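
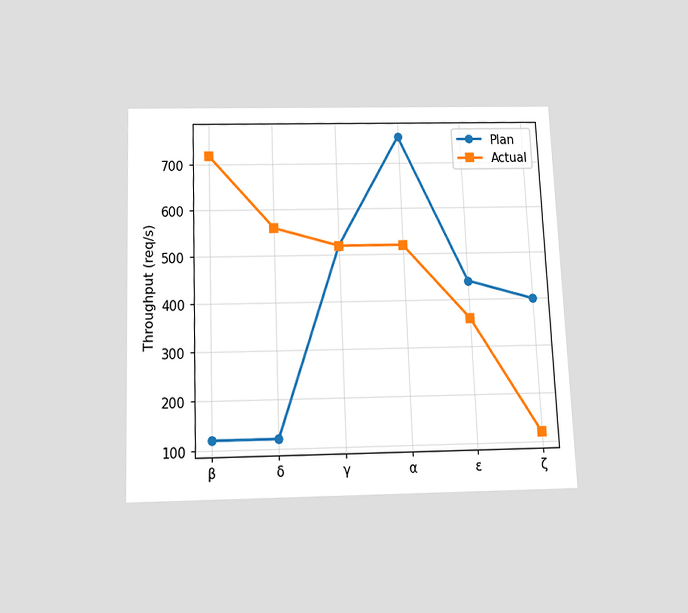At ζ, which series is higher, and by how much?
The chart is tilted about 2° counter-clockwise and viewed slightly from below. At ζ, Plan sits above the other line by 280req/s.

Plan, by 280req/s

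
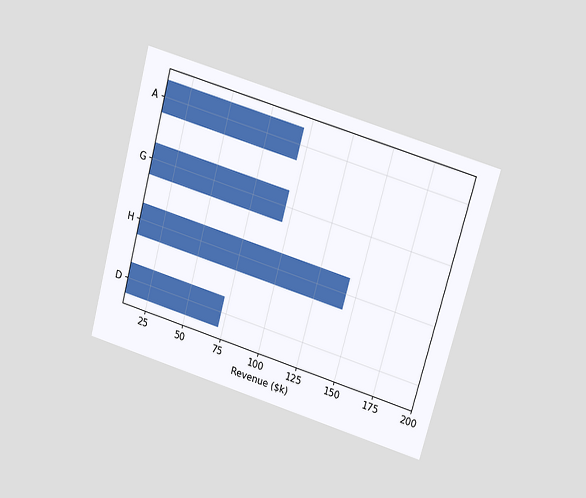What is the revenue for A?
The chart is tilted about 15° clockwise and viewed slightly from above. Reading along the chart's x-axis, the A bar reaches $96k.

$96k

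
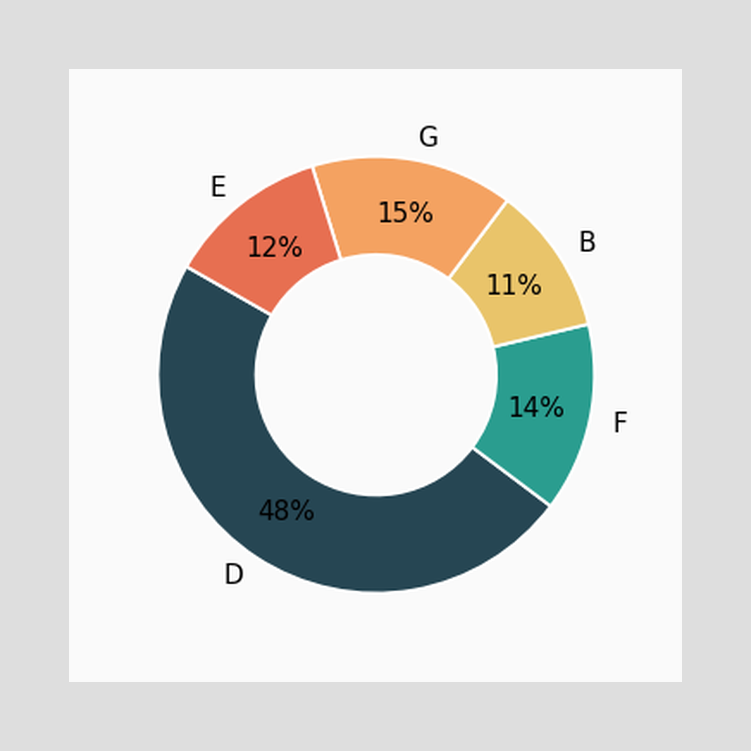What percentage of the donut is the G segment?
The G segment takes up 15% of the ring.

15%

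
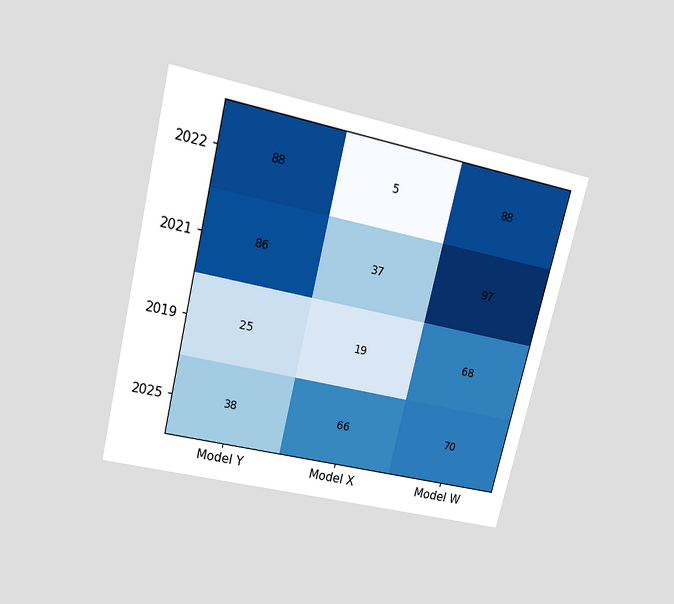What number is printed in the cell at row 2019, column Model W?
68

The chart is tilted about 14° clockwise and viewed slightly from above. The (2019, Model W) cell reads 68.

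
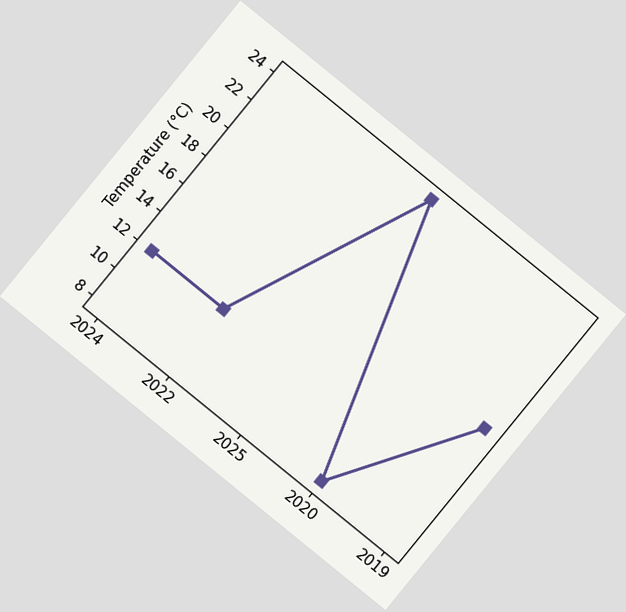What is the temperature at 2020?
8°C

The chart is tilted about 39° clockwise. At 2020, the line is at 8°C.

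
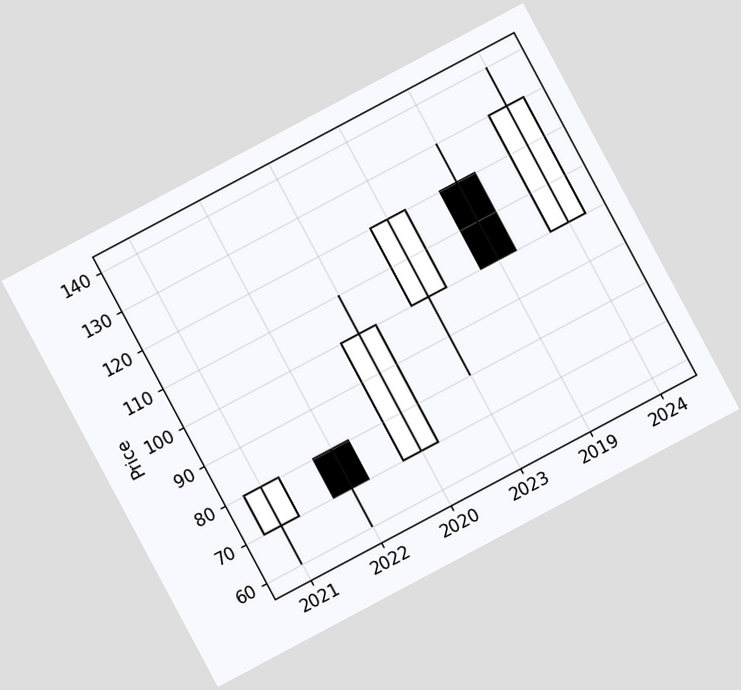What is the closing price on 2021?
The chart is tilted about 28° counter-clockwise. The 2021 candle closes at 80.

80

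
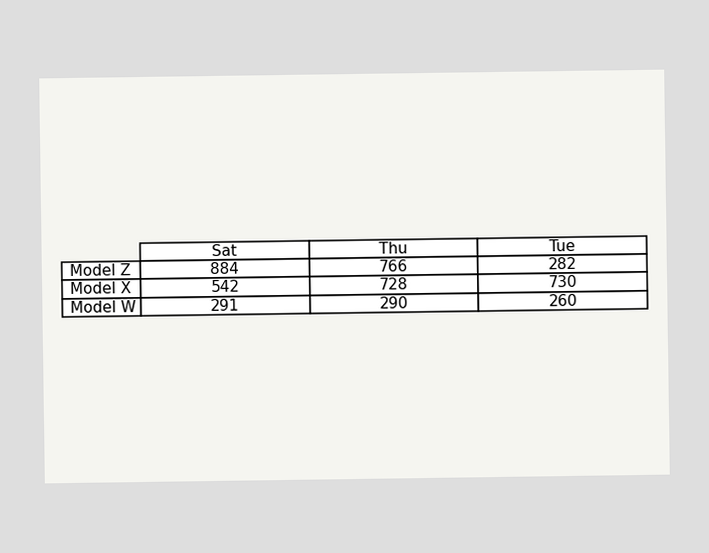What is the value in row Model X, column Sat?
542

The (Model X, Sat) cell reads 542.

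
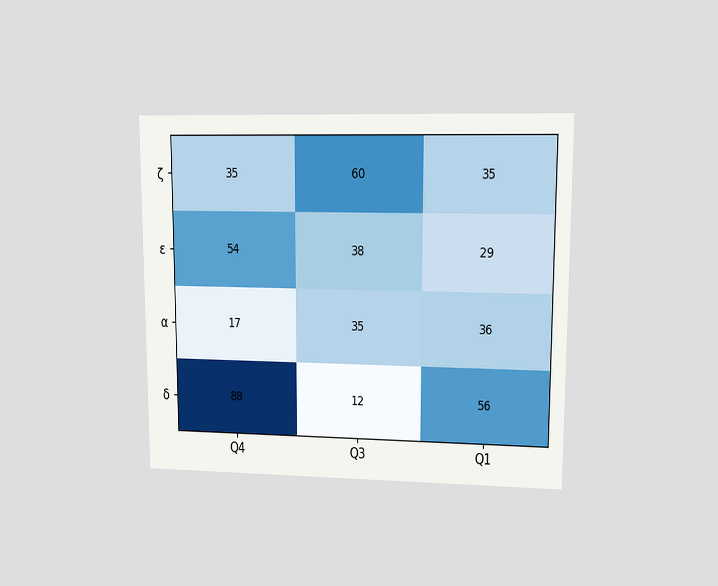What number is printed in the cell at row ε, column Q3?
38

The chart is viewed at a slight angle. The (ε, Q3) cell reads 38.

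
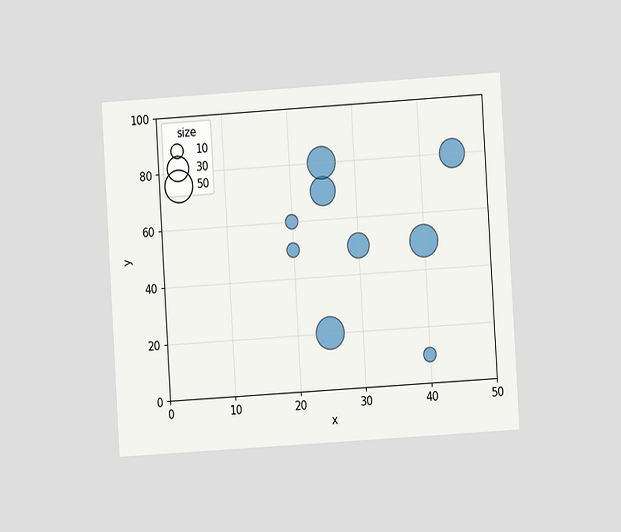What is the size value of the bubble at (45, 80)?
40

The chart is tilted about 4° counter-clockwise and viewed at a slight angle. Matching the bubble at (45, 80) against the size legend gives 40.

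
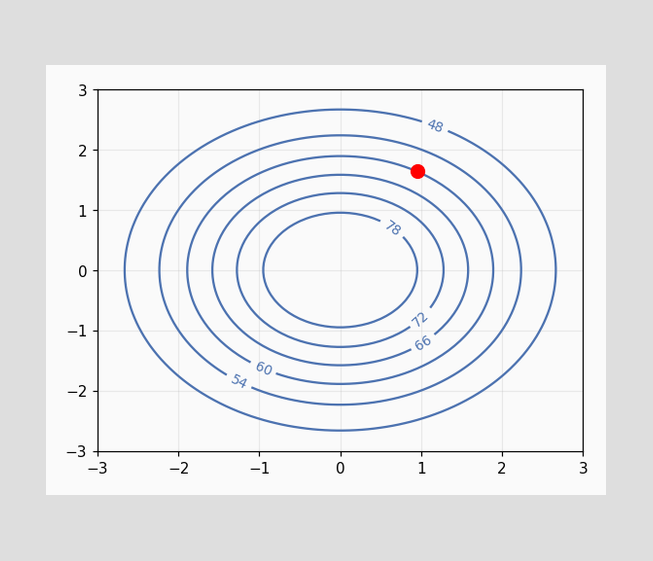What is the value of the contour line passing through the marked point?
The marked point sits on the contour labelled 60.

60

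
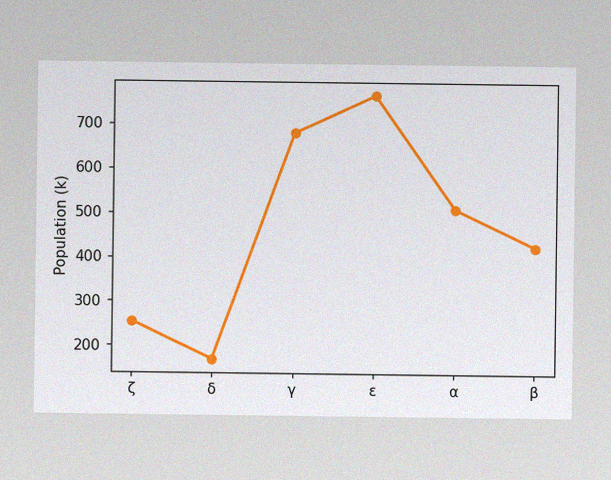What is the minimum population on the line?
The image has some photo noise and uneven lighting. The lowest point is at δ, and reading across to the y-axis gives 170k.

170k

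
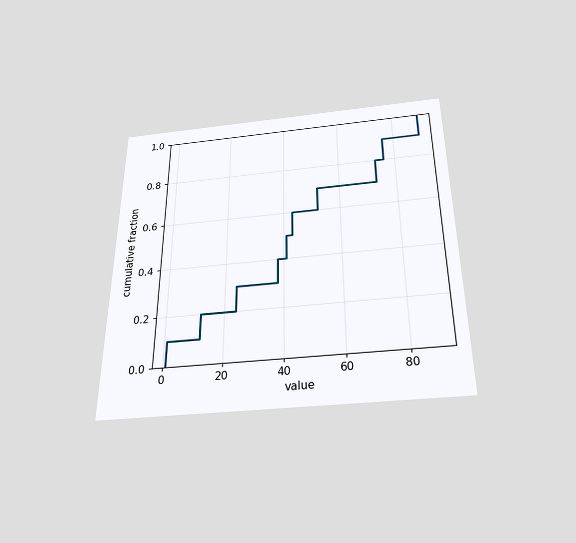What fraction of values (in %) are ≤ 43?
60%

The chart is viewed slightly from below. At x=43 the ECDF step is at 60%.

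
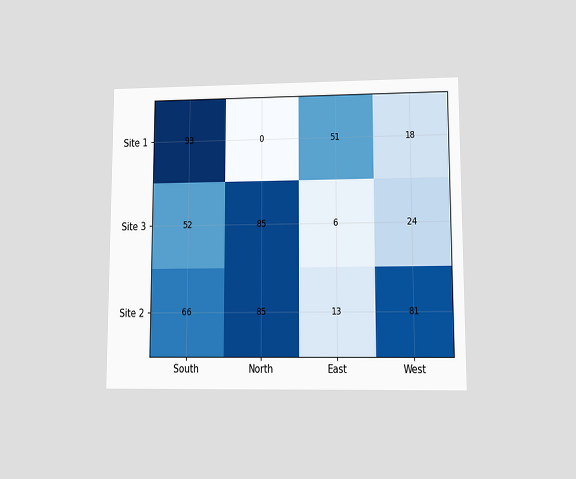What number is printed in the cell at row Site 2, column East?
The chart is viewed at a slight angle. The (Site 2, East) cell reads 13.

13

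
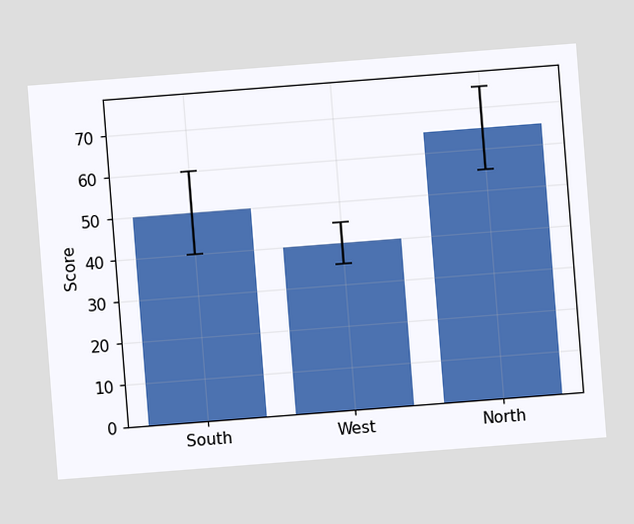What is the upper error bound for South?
The chart is tilted about 4° counter-clockwise. The South bar's upper whisker reaches 60.

60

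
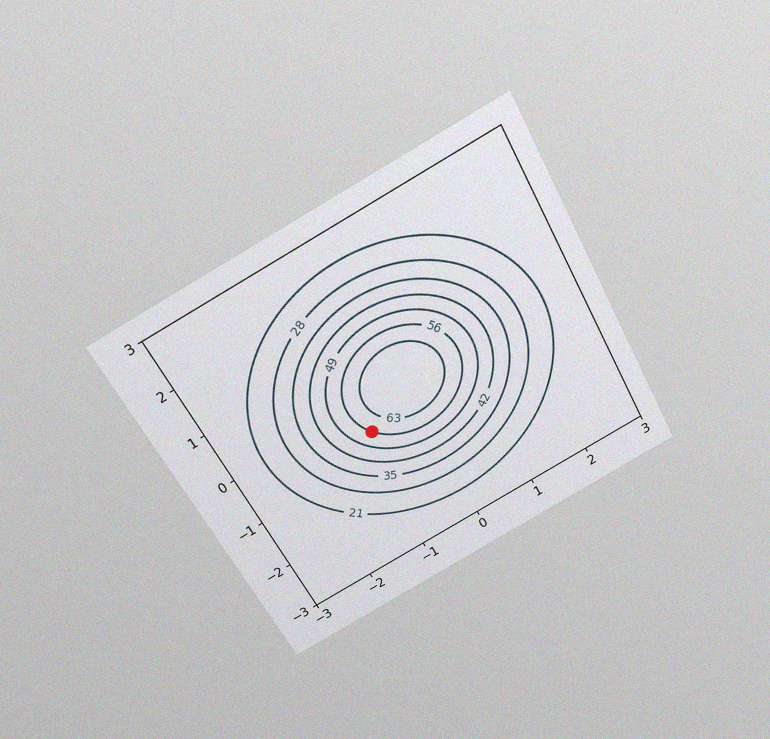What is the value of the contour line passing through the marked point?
56

The chart is tilted about 29° counter-clockwise and viewed slightly from above, with some photo noise. The marked point sits on the contour labelled 56.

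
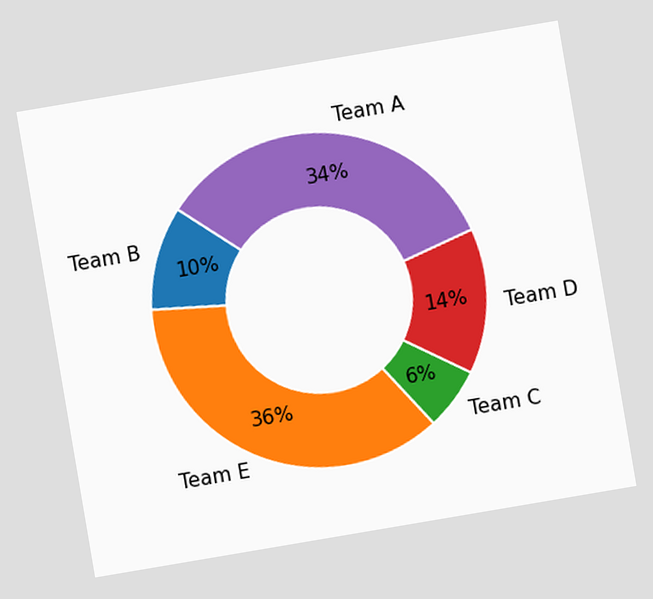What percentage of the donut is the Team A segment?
The chart is tilted about 10° counter-clockwise. The Team A segment takes up 34% of the ring.

34%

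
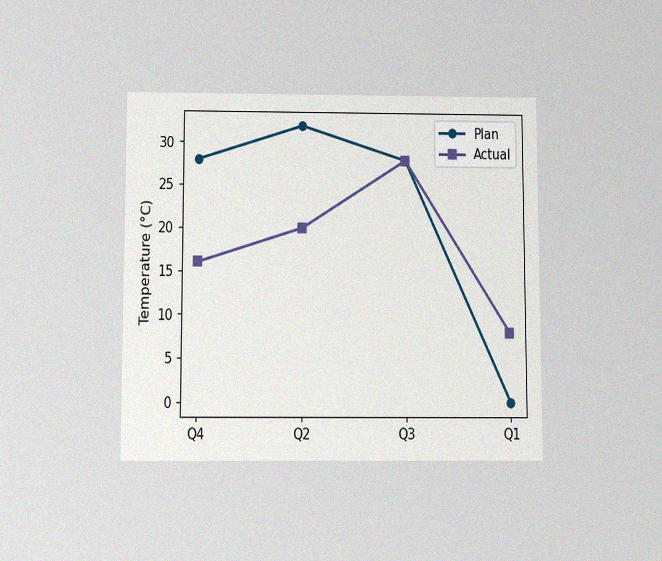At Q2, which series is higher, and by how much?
The chart is viewed slightly from below, with some photo noise. At Q2, Plan sits above the other line by 12°C.

Plan, by 12°C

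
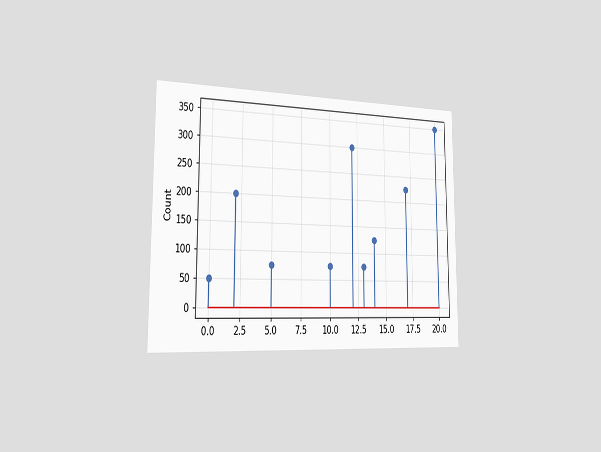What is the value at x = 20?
The chart is viewed slightly from the left. The stem at x=20 reaches 350.

350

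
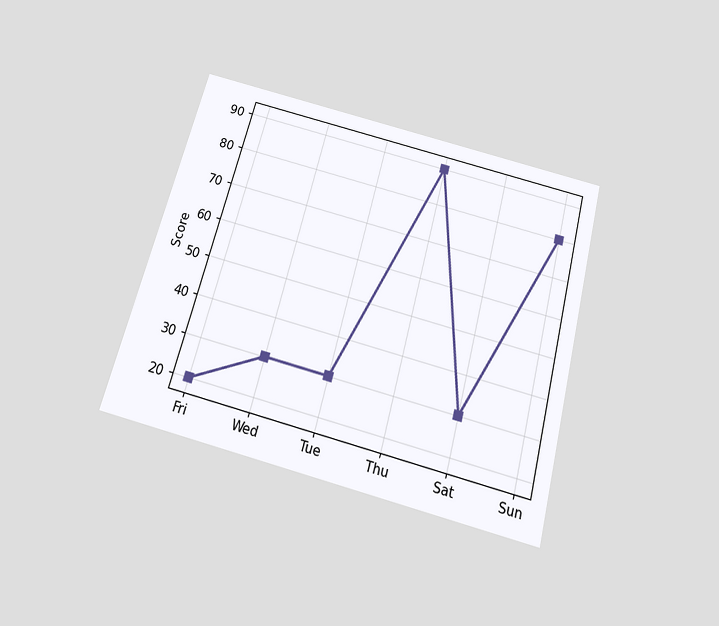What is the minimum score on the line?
20

The chart is tilted about 15° clockwise and viewed slightly from below. The lowest point is at Fri, and reading across to the y-axis gives 20.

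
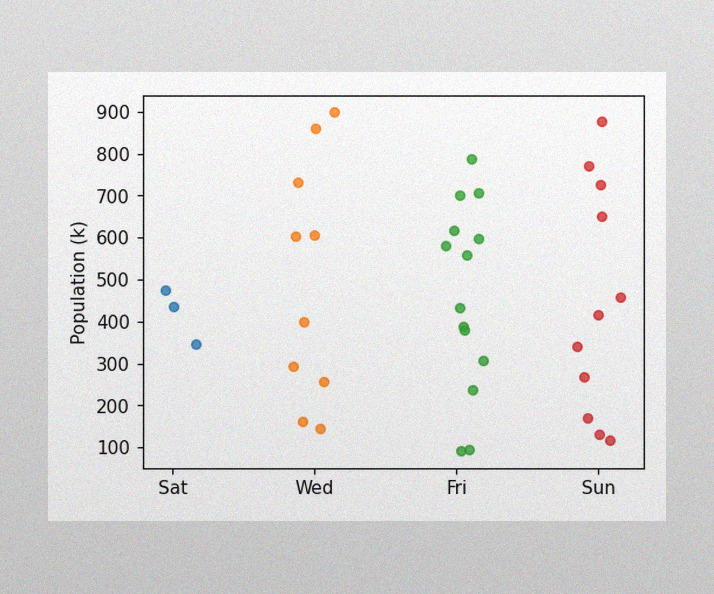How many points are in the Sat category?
3

The image has some photo noise and uneven lighting. Counting the markers in the Sat column gives 3.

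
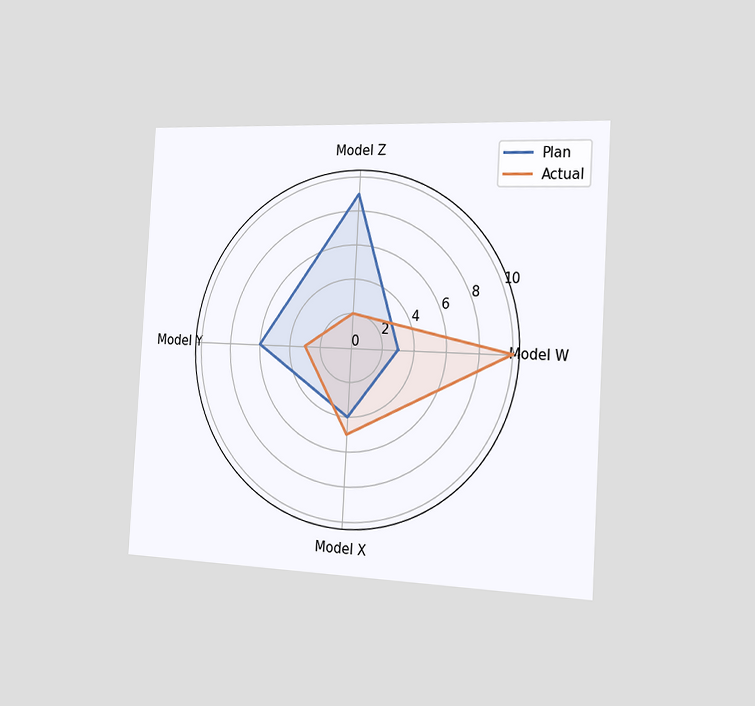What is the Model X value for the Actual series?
The chart is tilted about 3° clockwise and viewed slightly from the right. On the Model X axis, Actual reaches 5.

5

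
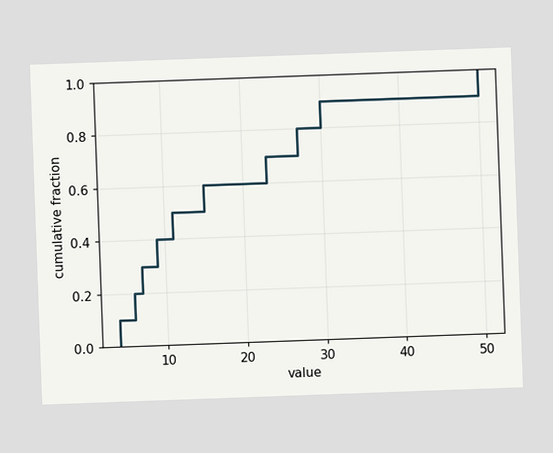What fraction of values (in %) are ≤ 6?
The chart is tilted about 2° counter-clockwise. At x=6 the ECDF step is at 20%.

20%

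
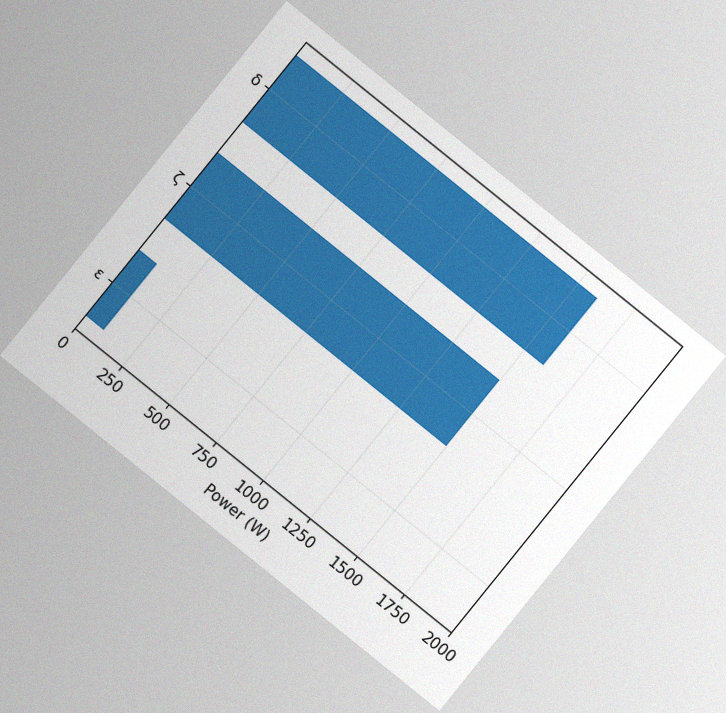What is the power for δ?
The chart is tilted about 39° clockwise, with some photo noise. Reading along the chart's x-axis, the δ bar reaches 1600W.

1600W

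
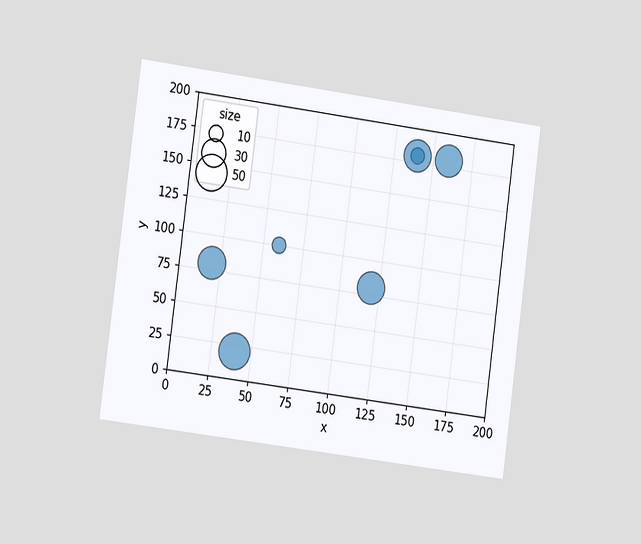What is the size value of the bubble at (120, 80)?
40

The chart is tilted about 8° clockwise and viewed slightly from the left. Matching the bubble at (120, 80) against the size legend gives 40.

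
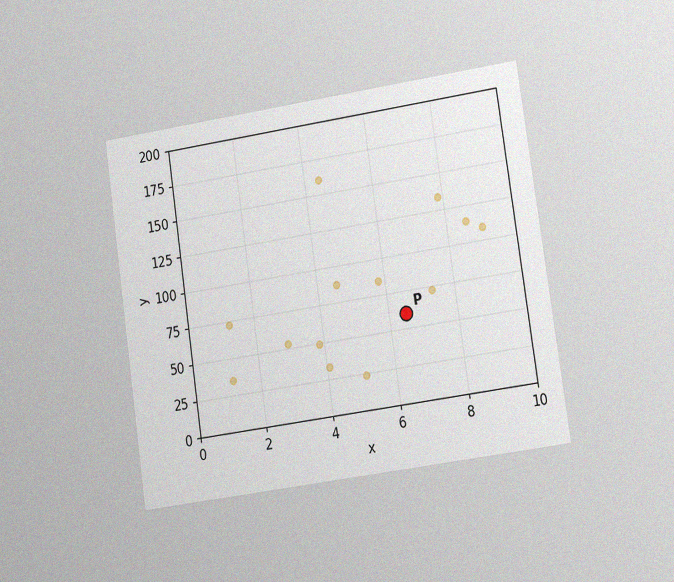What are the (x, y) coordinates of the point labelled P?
The chart is tilted about 8° counter-clockwise and viewed at a slight angle, with some photo noise. Following the gridlines from P to each axis, P sits at (6.5, 60).

(6.5, 60)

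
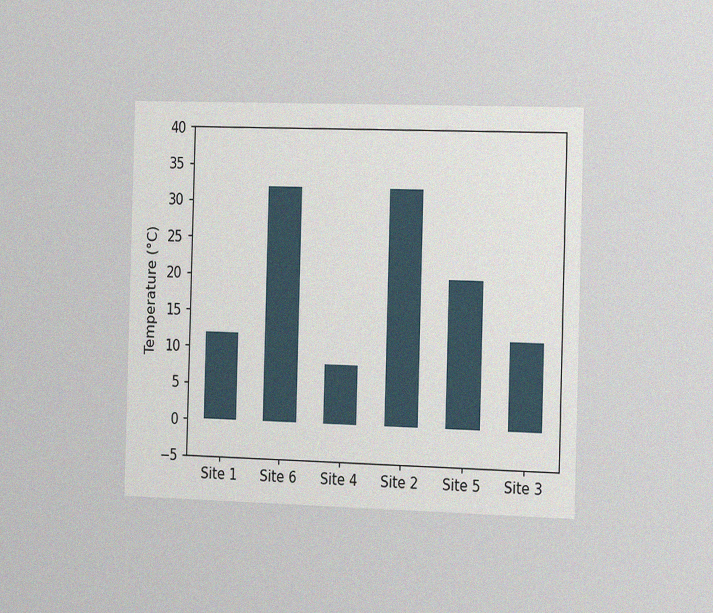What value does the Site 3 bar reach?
The chart is viewed slightly from the right, with some photo noise. Reading along the chart's y-axis, the Site 3 bar reaches 12°C.

12°C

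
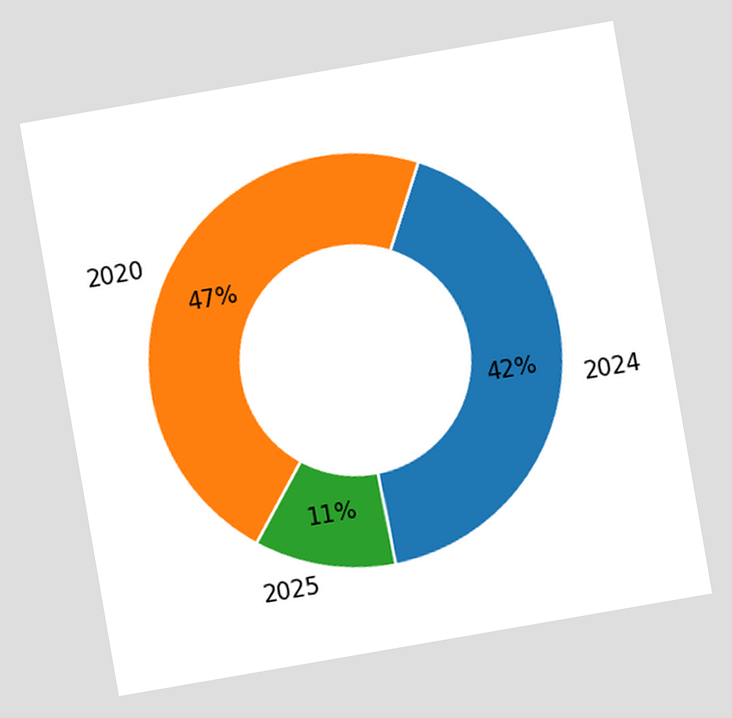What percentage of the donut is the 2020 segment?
The chart is tilted about 10° counter-clockwise. The 2020 segment takes up 47% of the ring.

47%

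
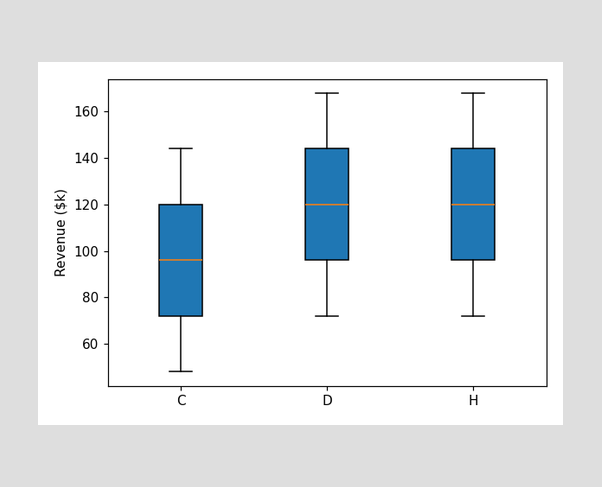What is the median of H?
$120k

The median line in the H box sits at $120k.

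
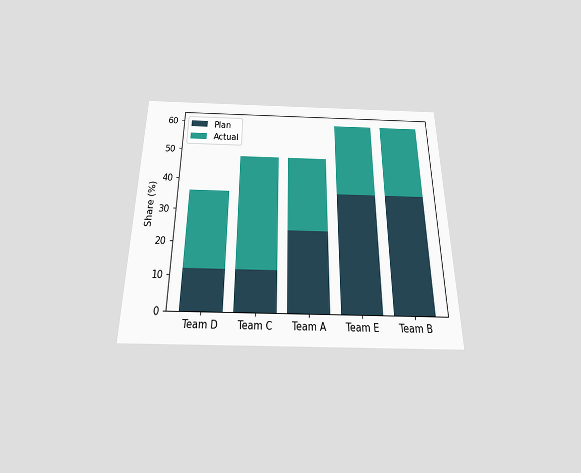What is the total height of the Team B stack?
The chart is viewed slightly from below. The Team B stack's top reaches 60% on the y-axis.

60%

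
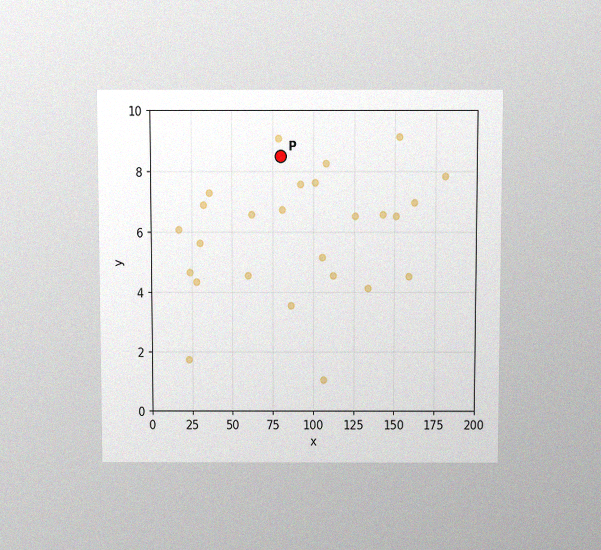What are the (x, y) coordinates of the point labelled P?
(80, 8.5)

The chart is viewed slightly from above, with some photo noise. Following the gridlines from P to each axis, P sits at (80, 8.5).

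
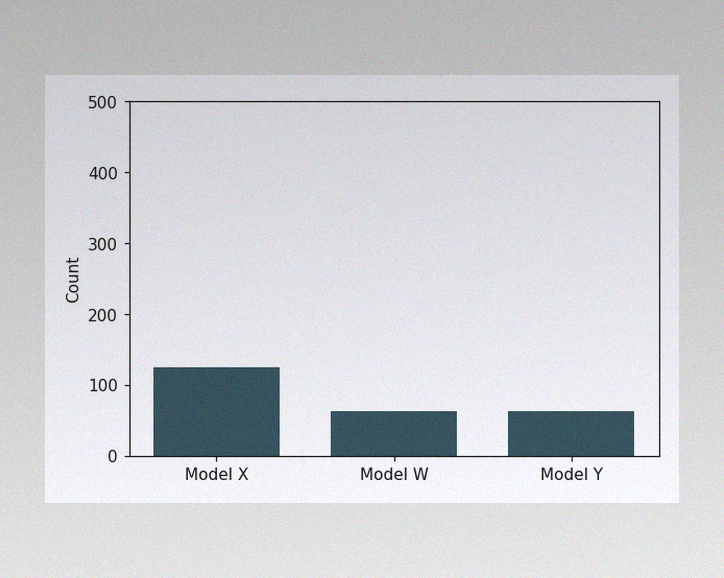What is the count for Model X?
124

The image has some photo noise and uneven lighting. Reading along the chart's y-axis, the Model X bar reaches 124.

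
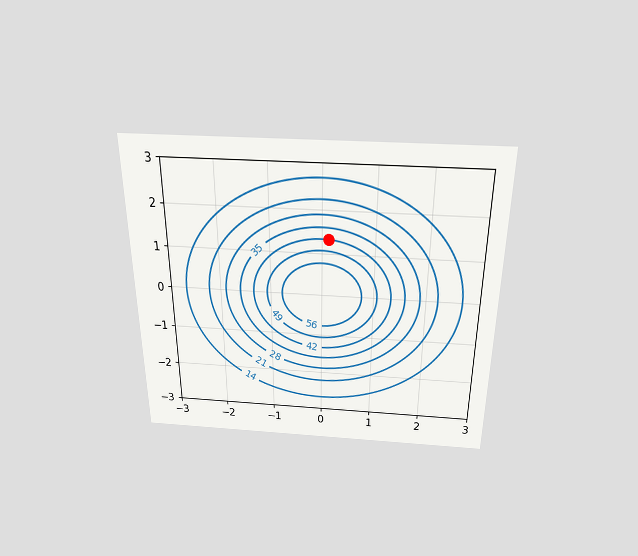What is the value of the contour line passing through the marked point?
The chart is viewed slightly from above. The marked point sits on the contour labelled 42.

42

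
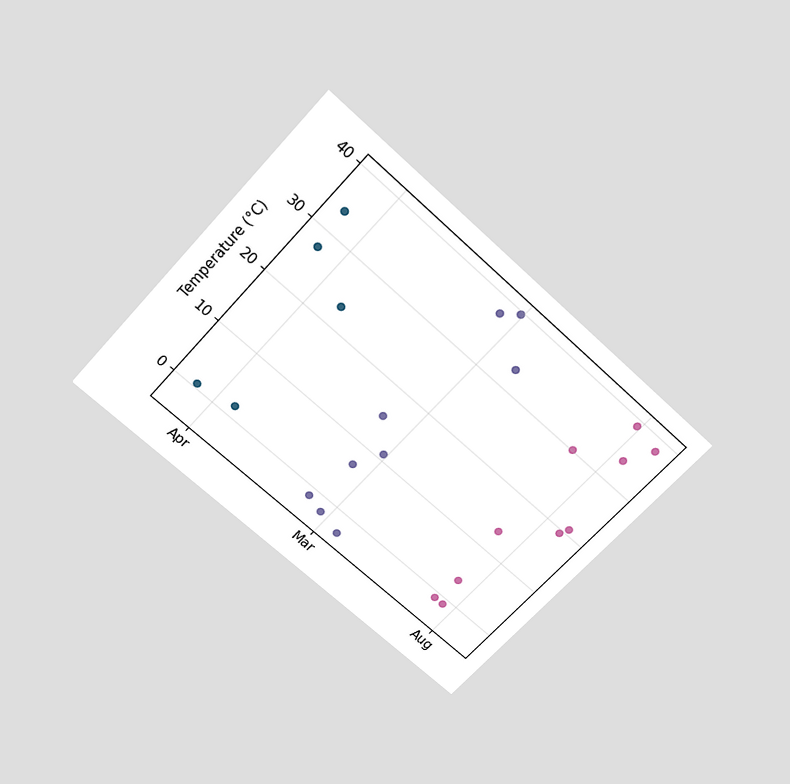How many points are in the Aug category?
The chart is tilted about 43° clockwise and viewed slightly from above. Counting the markers in the Aug column gives 10.

10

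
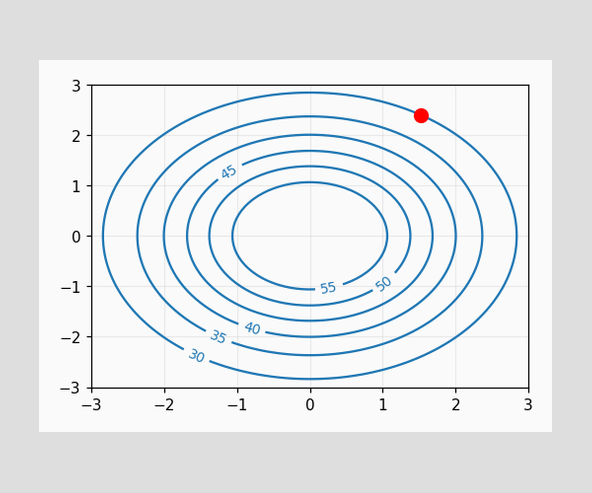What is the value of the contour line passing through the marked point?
The marked point sits on the contour labelled 30.

30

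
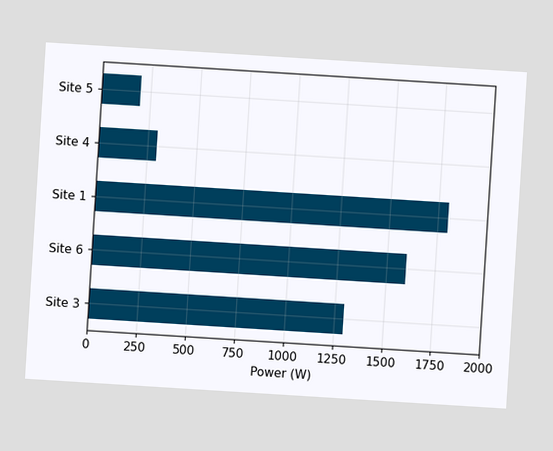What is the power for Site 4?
The chart is tilted about 4° clockwise. Reading along the chart's x-axis, the Site 4 bar reaches 300W.

300W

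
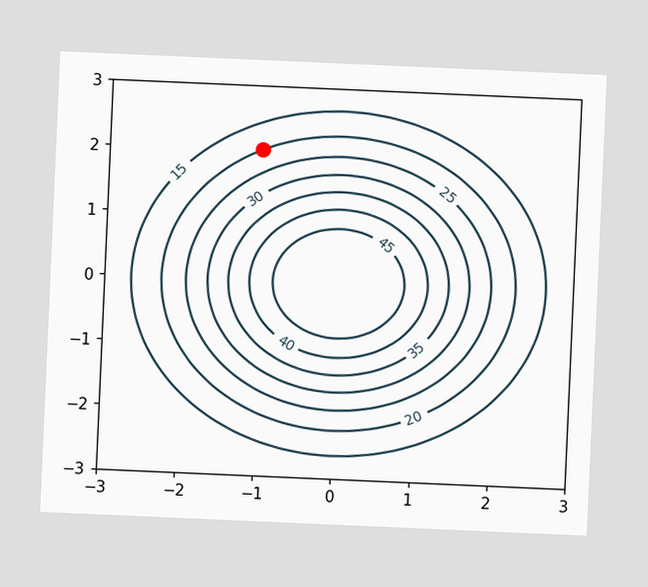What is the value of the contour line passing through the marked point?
20

The chart is tilted about 3° clockwise. The marked point sits on the contour labelled 20.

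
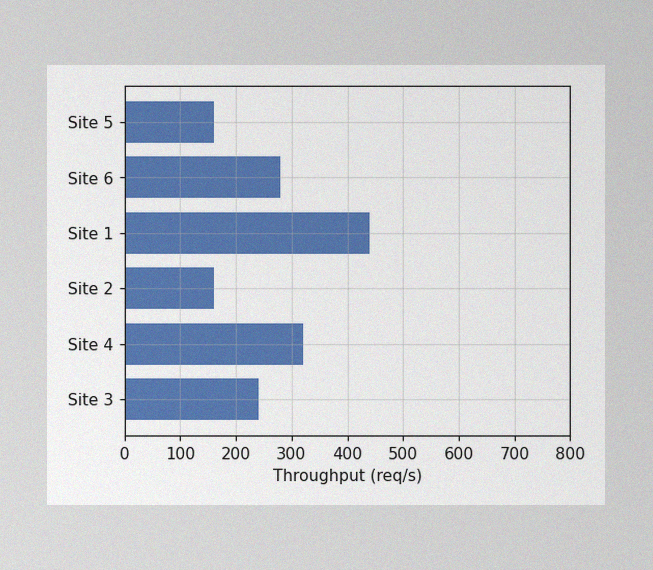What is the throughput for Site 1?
The image has some photo noise and uneven lighting. Reading along the chart's x-axis, the Site 1 bar reaches 440req/s.

440req/s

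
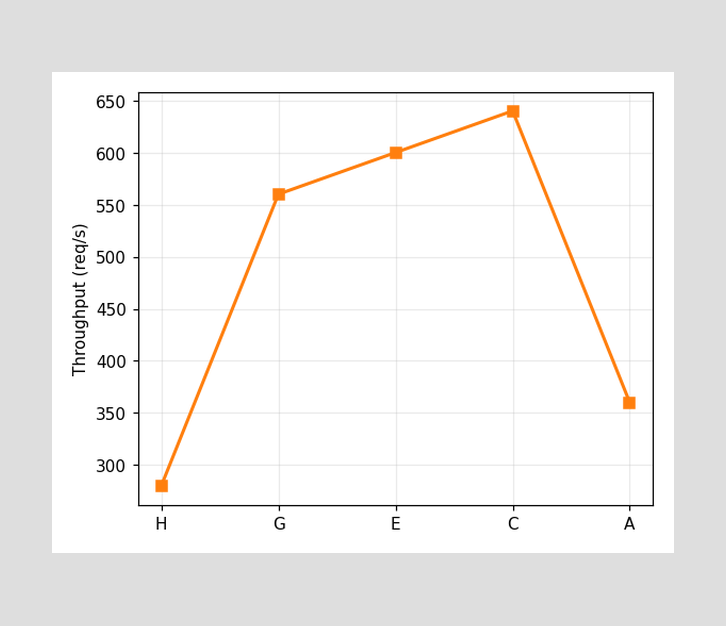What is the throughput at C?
At C, the line is at 640req/s.

640req/s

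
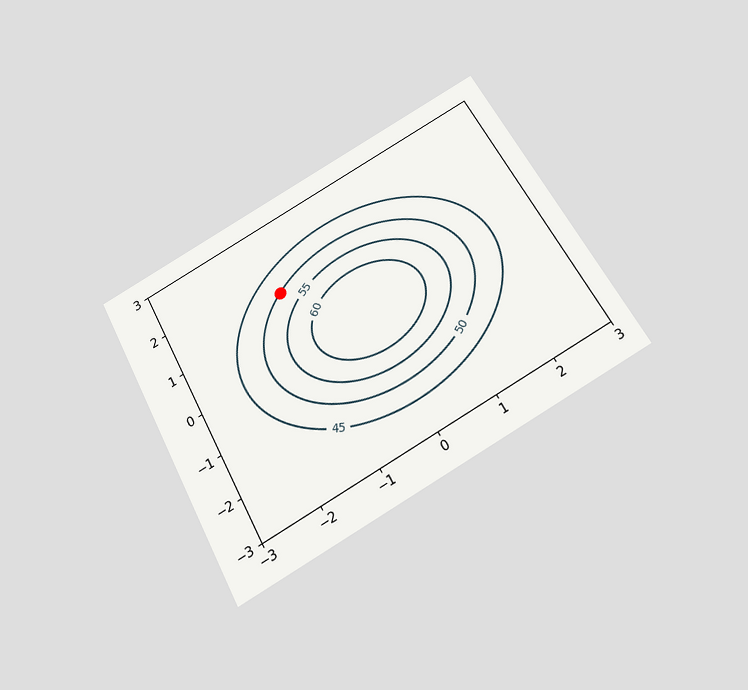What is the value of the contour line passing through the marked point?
50

The chart is tilted about 29° counter-clockwise and viewed slightly from below. The marked point sits on the contour labelled 50.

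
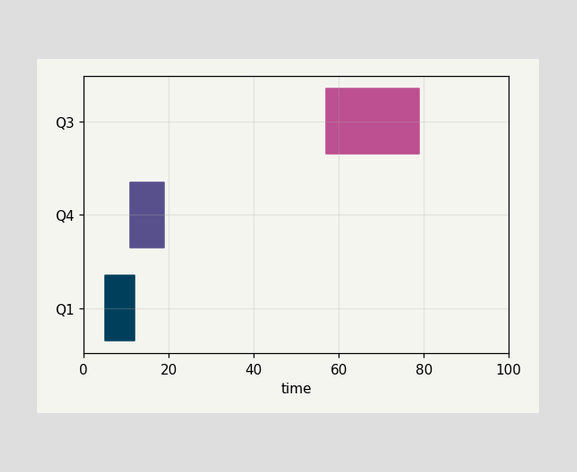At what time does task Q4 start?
The Q4 bar begins at t=11.

11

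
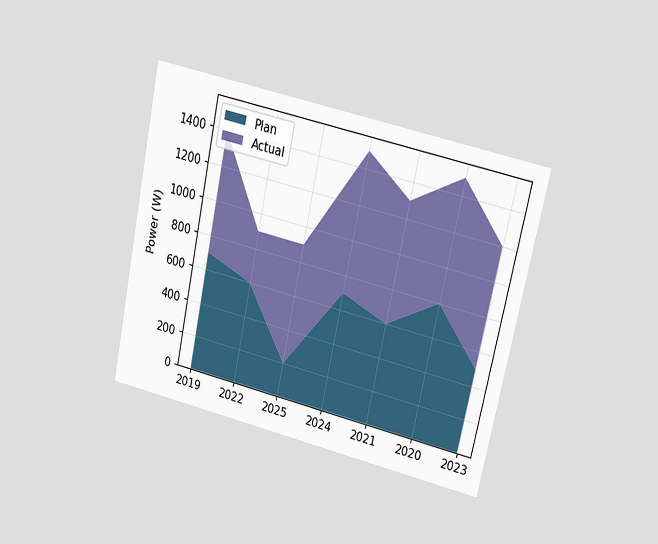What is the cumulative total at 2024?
1500W

The chart is tilted about 12° clockwise and viewed at a slight angle. The stacked total at 2024 reaches 1500W.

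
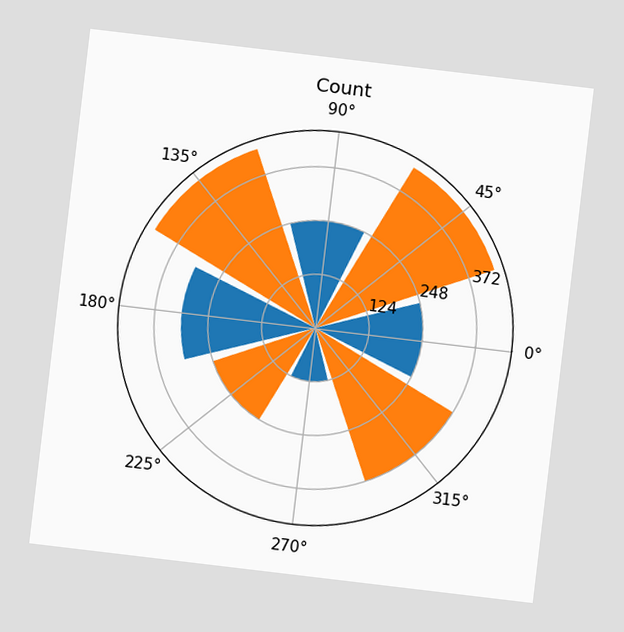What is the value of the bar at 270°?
The chart is tilted about 7° clockwise. The bar at 270° reaches 124 on the radial axis.

124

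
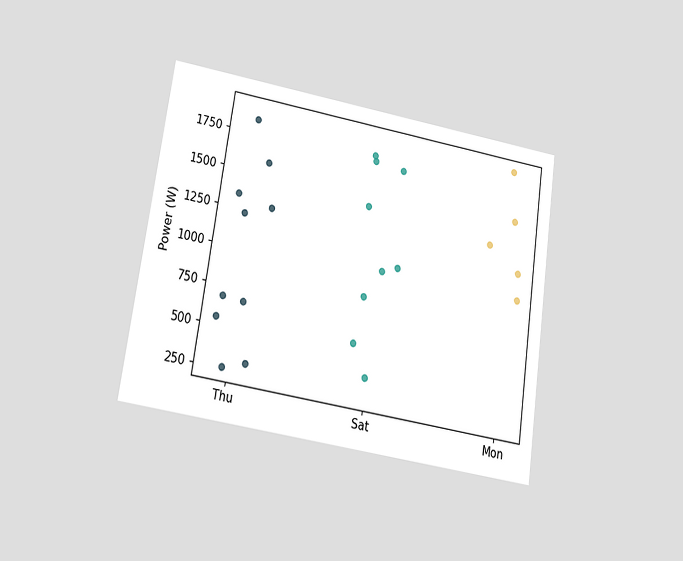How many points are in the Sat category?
9

The chart is tilted about 8° clockwise and viewed slightly from below. Counting the markers in the Sat column gives 9.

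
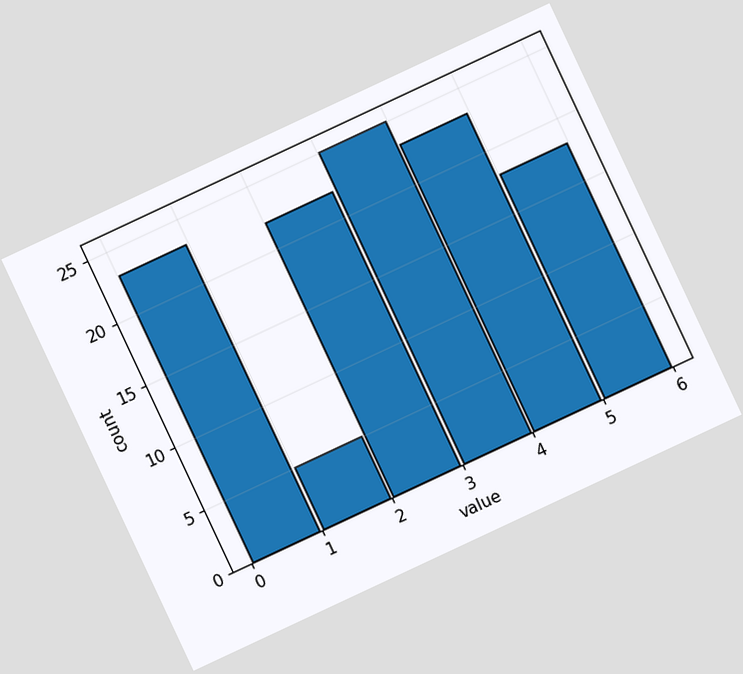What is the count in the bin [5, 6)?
18

The chart is tilted about 25° counter-clockwise. The [5, 6) bin has height 18.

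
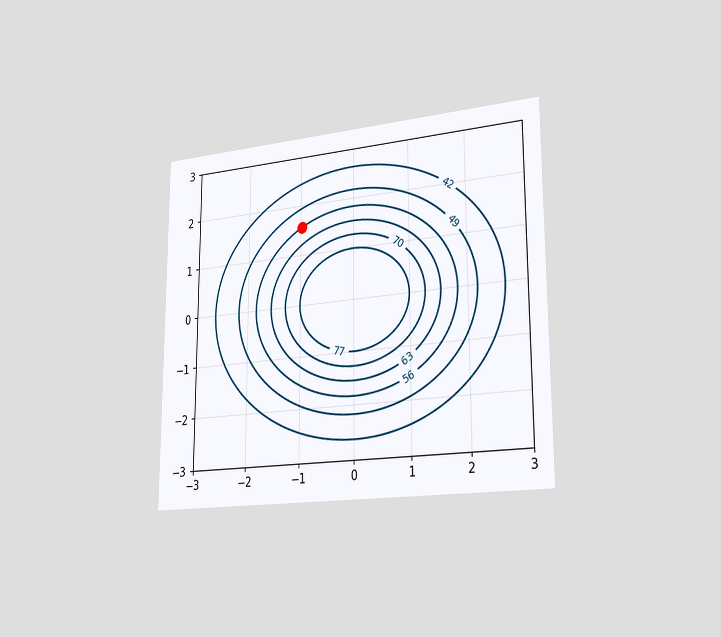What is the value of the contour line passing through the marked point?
56

The chart is viewed slightly from the right. The marked point sits on the contour labelled 56.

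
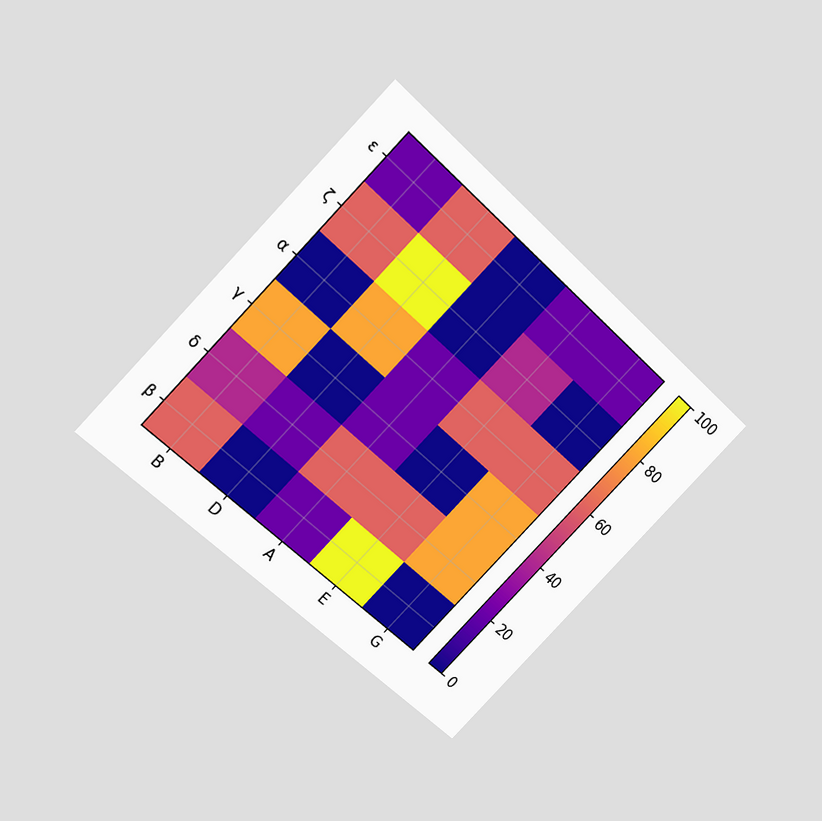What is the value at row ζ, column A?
The chart is tilted about 44° clockwise and viewed slightly from above. Matching cell (ζ, A) against the colorbar gives 0.

0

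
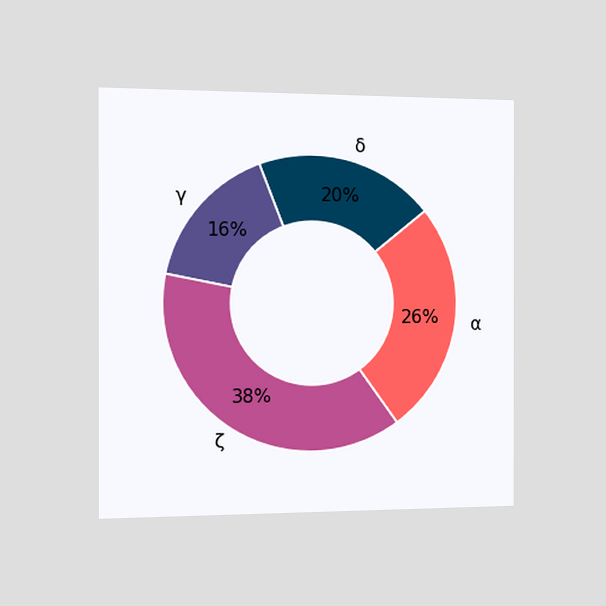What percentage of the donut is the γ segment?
The chart is viewed slightly from the left. The γ segment takes up 16% of the ring.

16%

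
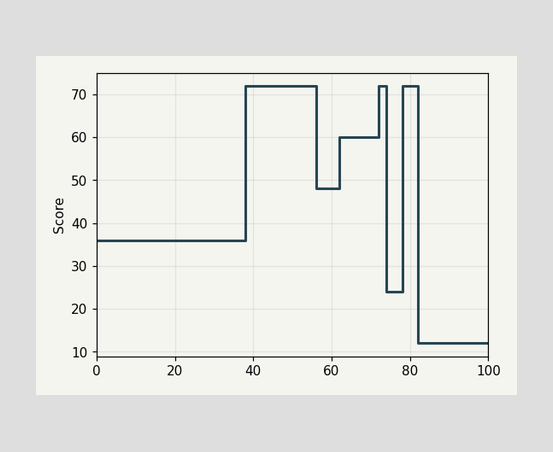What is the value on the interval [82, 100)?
12

On [82, 100) the step sits at 12.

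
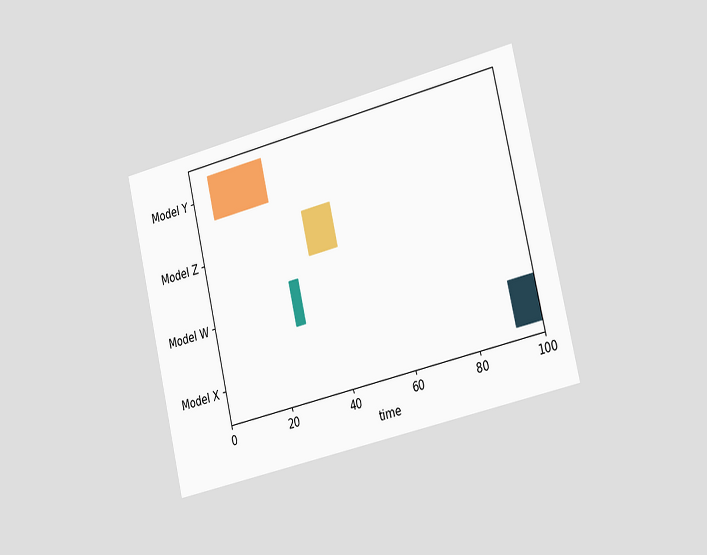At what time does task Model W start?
The chart is tilted about 13° counter-clockwise and viewed slightly from the right. The Model W bar begins at t=26.

26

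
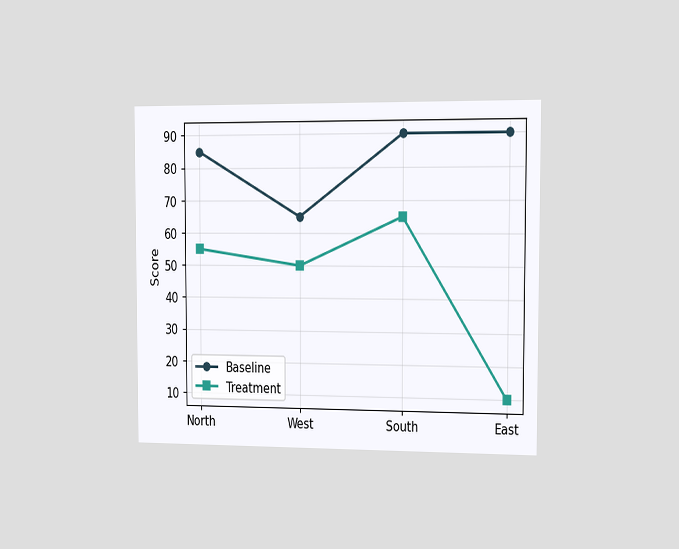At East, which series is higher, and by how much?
Baseline, by 80

The chart is viewed slightly from the right. At East, Baseline sits above the other line by 80.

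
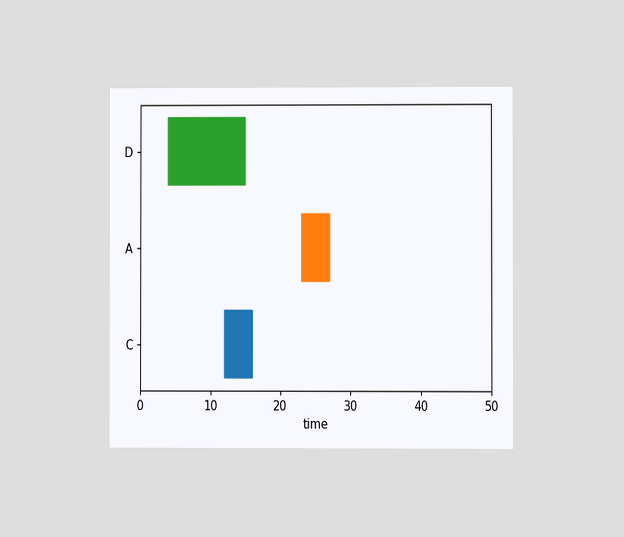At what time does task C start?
The chart is viewed at a slight angle. The C bar begins at t=12.

12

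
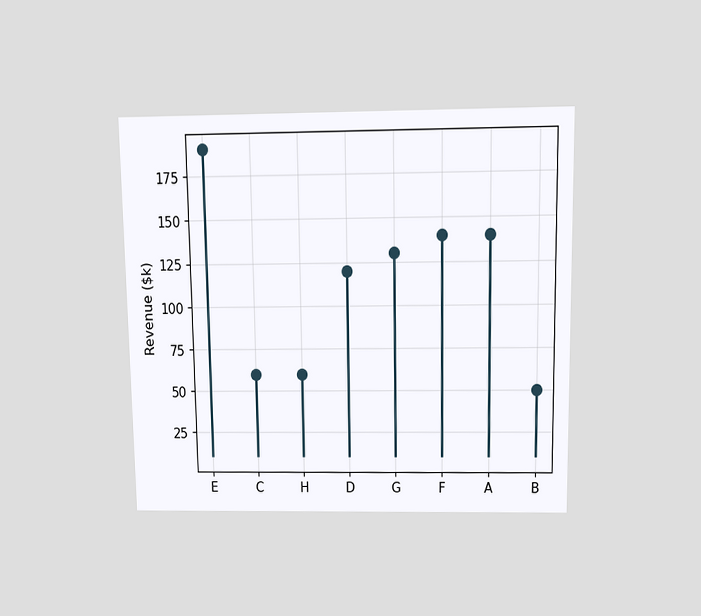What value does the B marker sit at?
The chart is viewed slightly from above. The B marker sits at $50k.

$50k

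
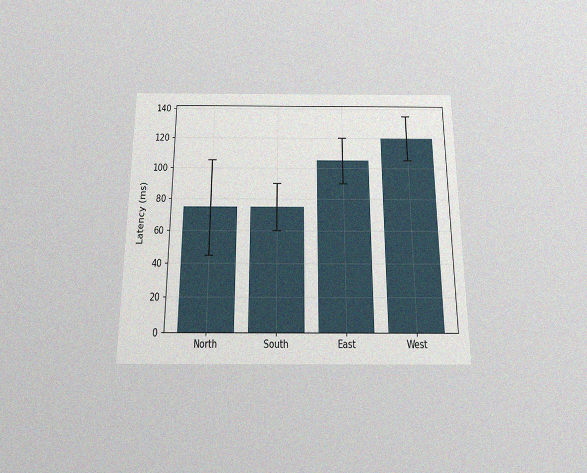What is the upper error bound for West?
The chart is viewed slightly from below, with some photo noise. The West bar's upper whisker reaches 135ms.

135ms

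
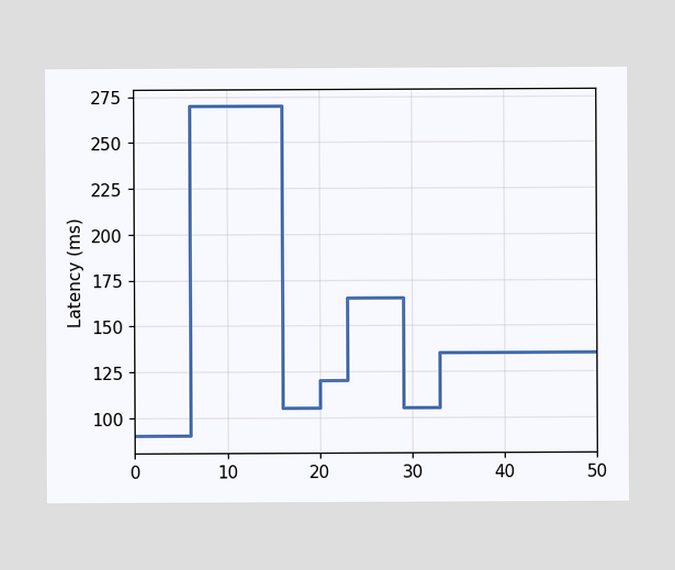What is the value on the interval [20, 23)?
On [20, 23) the step sits at 120ms.

120ms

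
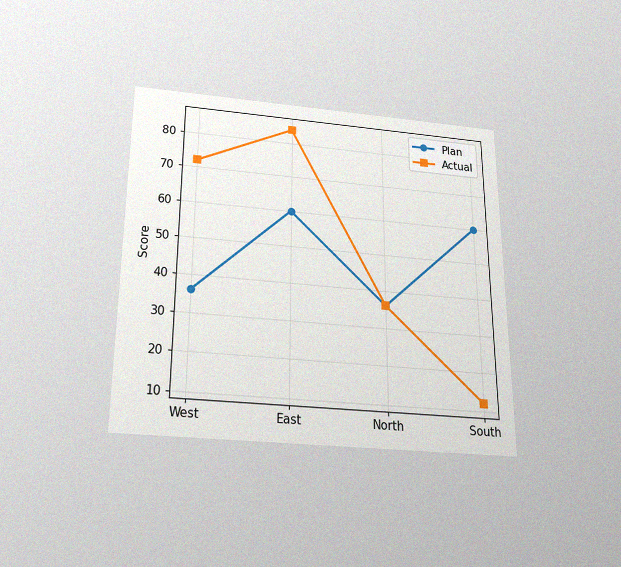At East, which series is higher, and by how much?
The chart is viewed slightly from below, with some photo noise. At East, Actual sits above the other line by 24.

Actual, by 24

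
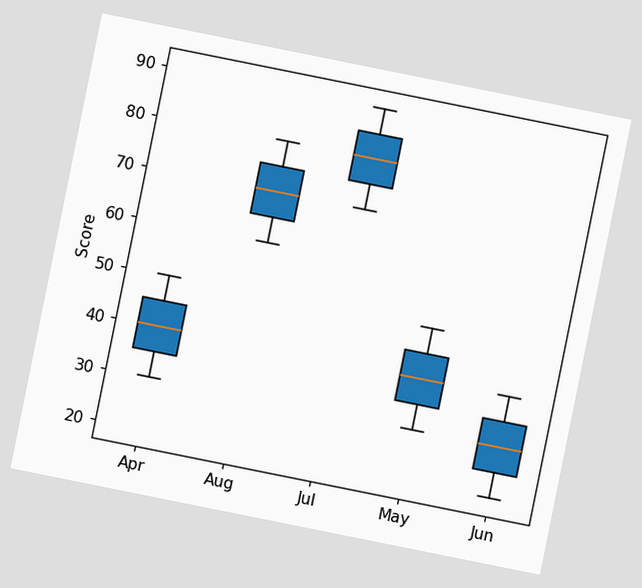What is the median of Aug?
70

The chart is tilted about 11° clockwise. The median line in the Aug box sits at 70.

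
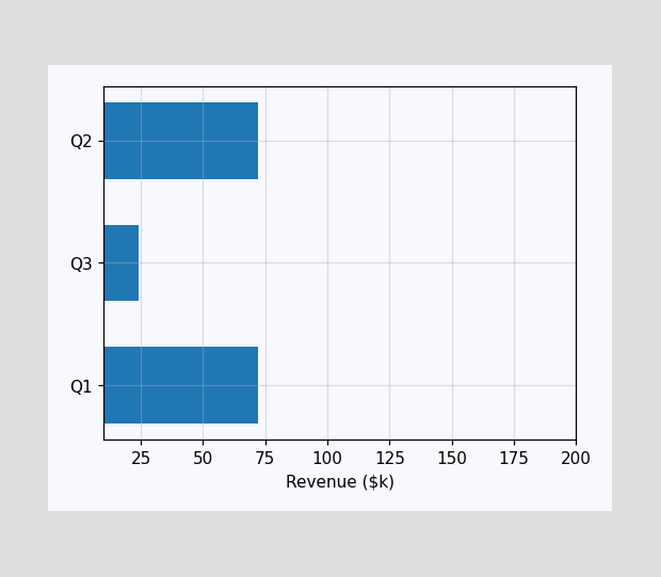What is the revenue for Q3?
Reading along the chart's x-axis, the Q3 bar reaches $24k.

$24k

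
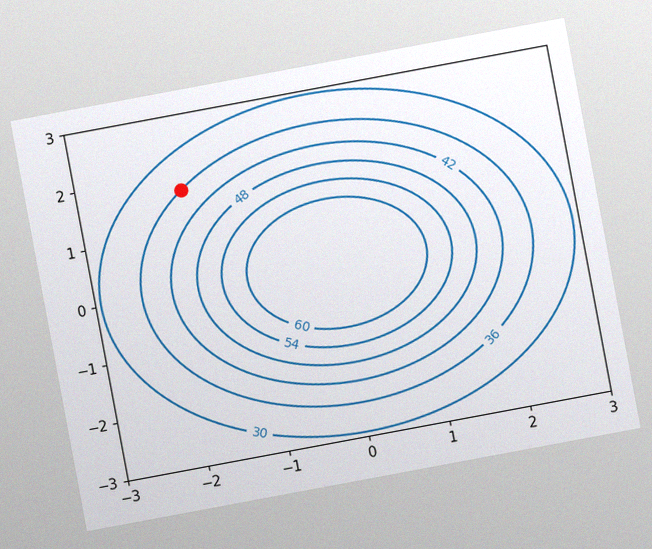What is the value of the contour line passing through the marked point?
36

The chart is tilted about 11° counter-clockwise, with some photo noise. The marked point sits on the contour labelled 36.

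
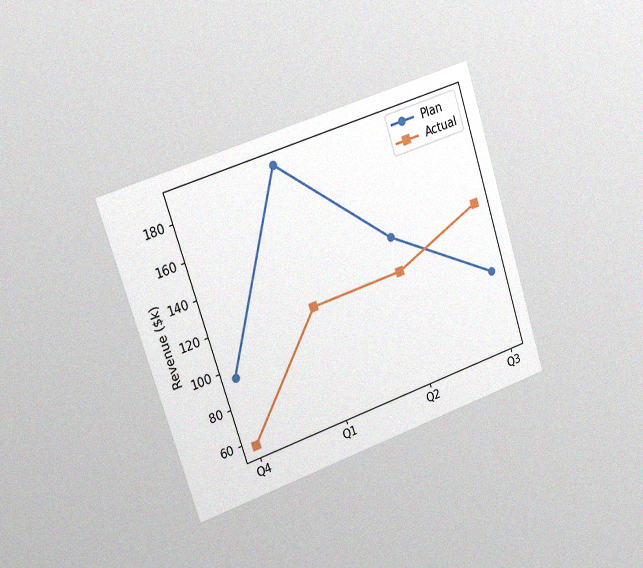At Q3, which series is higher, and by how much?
The chart is tilted about 18° counter-clockwise and viewed slightly from the left, with some photo noise. At Q3, Actual sits above the other line by $38k.

Actual, by $38k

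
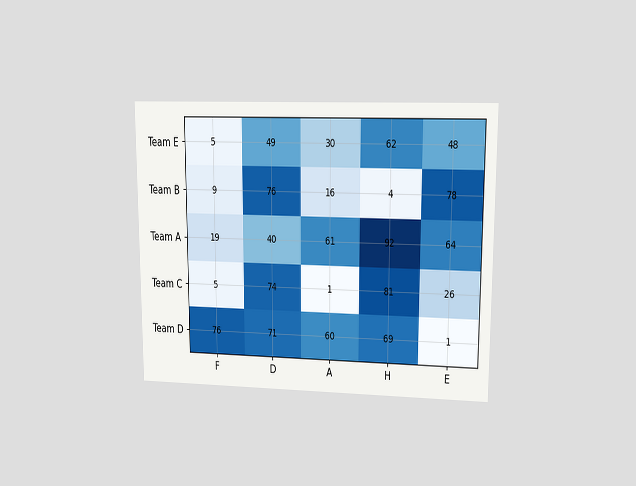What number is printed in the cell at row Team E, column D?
49

The chart is viewed at a slight angle. The (Team E, D) cell reads 49.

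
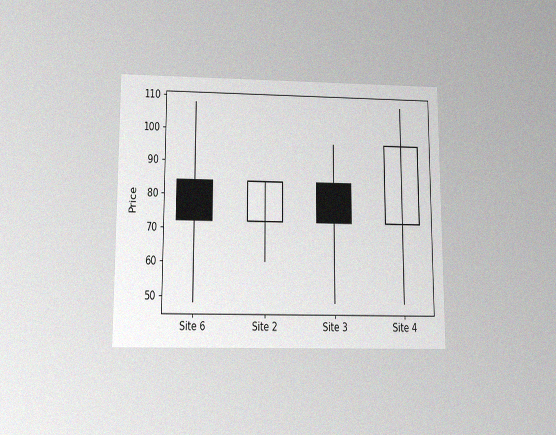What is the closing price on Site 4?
96

The chart is viewed slightly from below, with some photo noise. The Site 4 candle closes at 96.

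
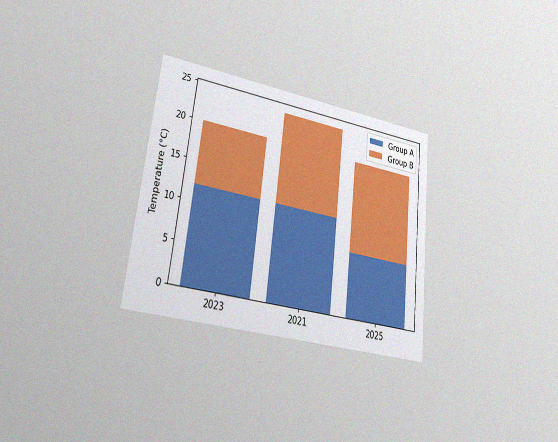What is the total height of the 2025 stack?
20°C

The chart is tilted about 7° clockwise and viewed slightly from the left, with some photo noise. The 2025 stack's top reaches 20°C on the y-axis.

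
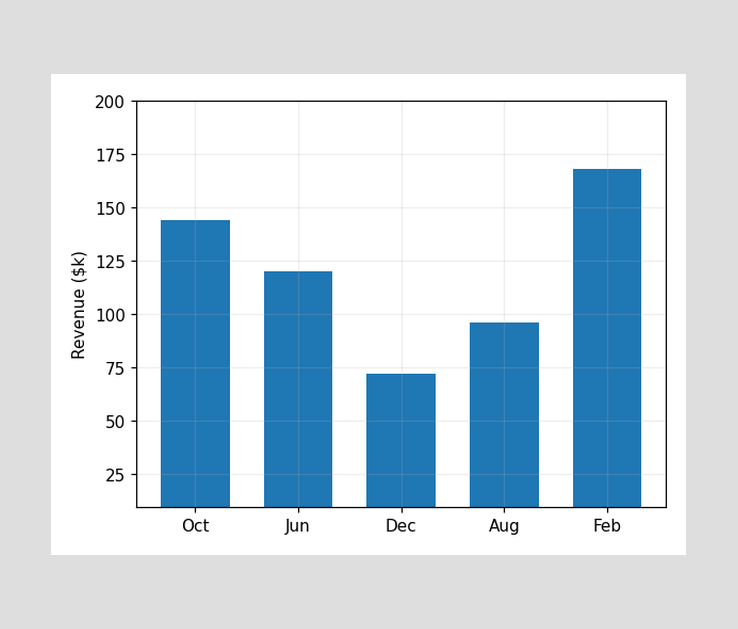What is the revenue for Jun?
Reading along the chart's y-axis, the Jun bar reaches $120k.

$120k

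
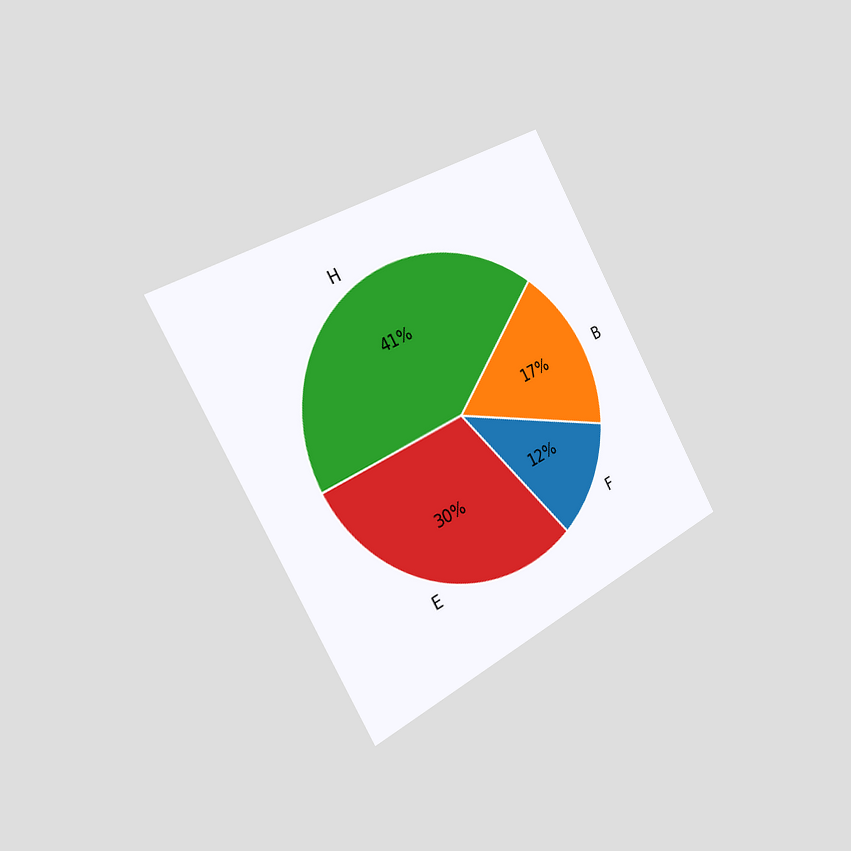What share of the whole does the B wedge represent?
17%

The chart is tilted about 29° counter-clockwise and viewed slightly from the left. The B slice takes up 17% of the pie.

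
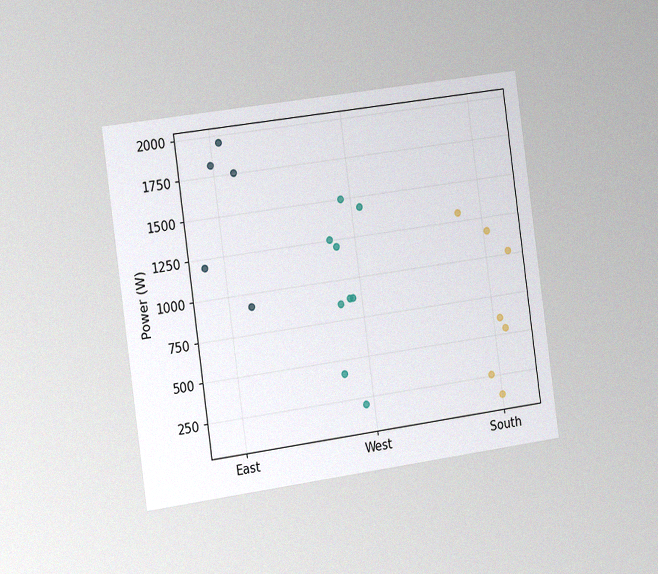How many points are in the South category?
The chart is tilted about 8° counter-clockwise and viewed slightly from the left, with some photo noise. Counting the markers in the South column gives 7.

7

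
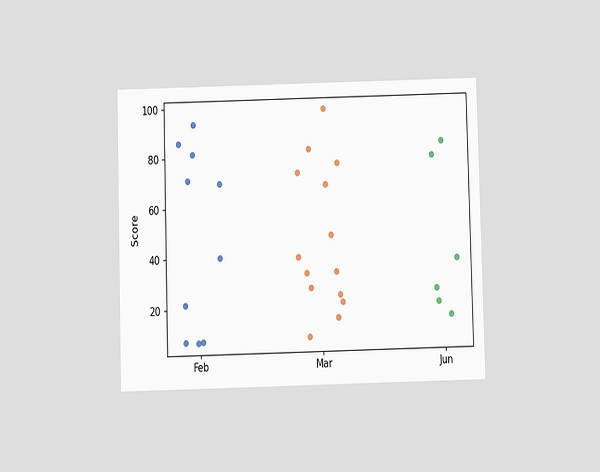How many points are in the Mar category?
14

The chart is viewed slightly from below. Counting the markers in the Mar column gives 14.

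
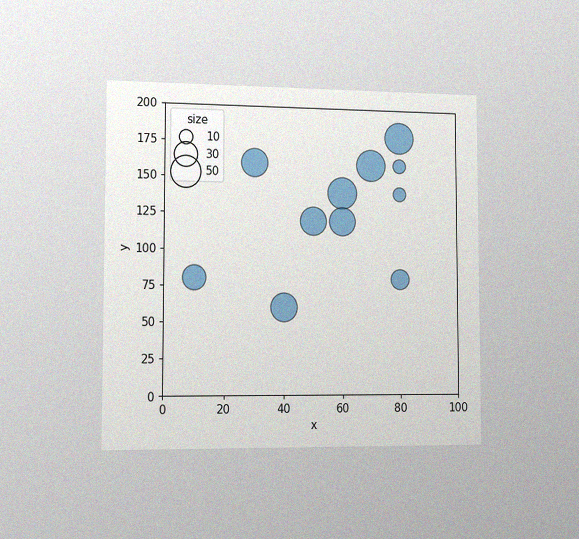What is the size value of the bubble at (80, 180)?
The chart is viewed slightly from the left, with some photo noise. Matching the bubble at (80, 180) against the size legend gives 50.

50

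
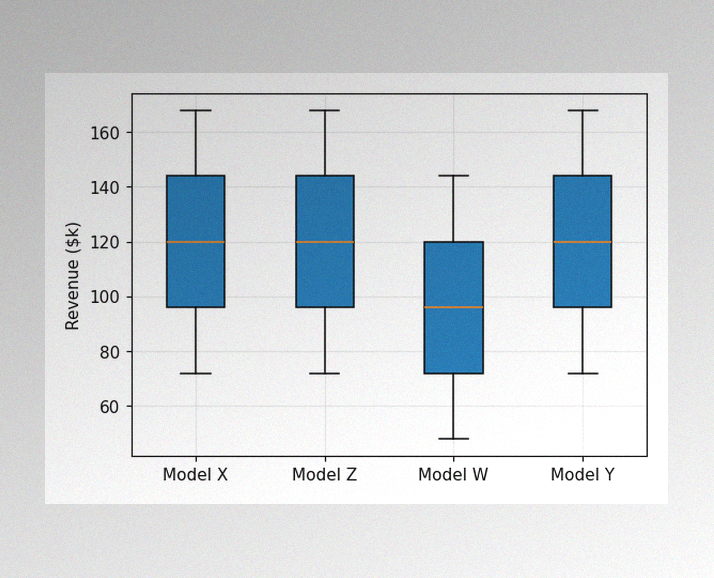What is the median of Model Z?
The image has some photo noise and uneven lighting. The median line in the Model Z box sits at $120k.

$120k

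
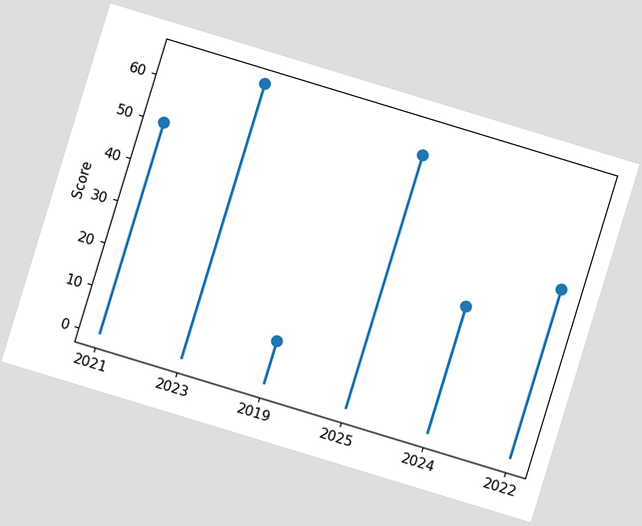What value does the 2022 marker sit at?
The chart is tilted about 17° clockwise. The 2022 marker sits at 40.

40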